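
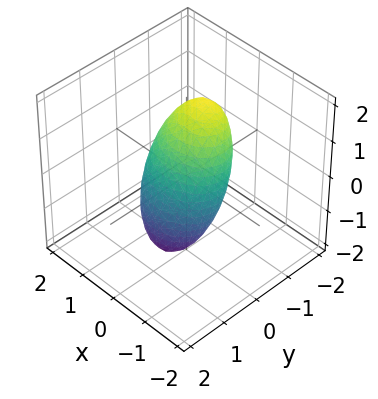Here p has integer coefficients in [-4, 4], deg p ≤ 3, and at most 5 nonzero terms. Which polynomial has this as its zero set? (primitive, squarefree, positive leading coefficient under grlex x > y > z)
2*x^2 + 3*y^2 + 2*y*z + z^2 - 2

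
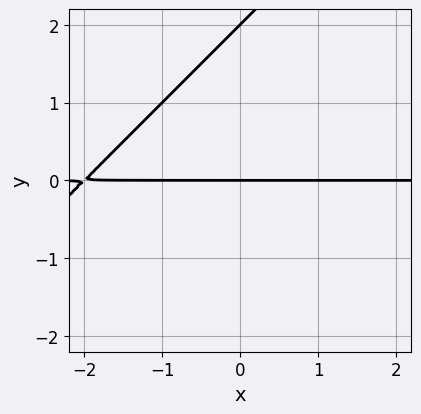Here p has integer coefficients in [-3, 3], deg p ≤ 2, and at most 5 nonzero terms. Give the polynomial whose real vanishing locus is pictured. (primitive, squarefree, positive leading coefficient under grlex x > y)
x*y - y^2 + 2*y

1. The degree is 2 — no degree-1 curve has this shape.
2. Reading off the gridlines: the visible x-axis segment lies entirely on the curve; the y-axis gridline crossings are at y ∈ {0, 2}.
3. The integer polynomial consistent with all of this is the stated p.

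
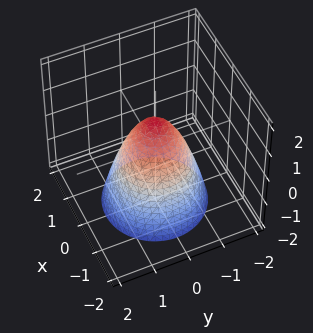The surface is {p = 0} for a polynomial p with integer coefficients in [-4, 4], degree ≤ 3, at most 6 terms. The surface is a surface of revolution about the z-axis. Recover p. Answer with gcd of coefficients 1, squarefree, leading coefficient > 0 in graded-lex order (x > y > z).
The degree is 2 — the shape is more complex than any degree-1 surface.
By symmetry, the surface is invariant under rotation about z: p = q(x² + y², z).
Observable constraints: one z-axis crossing is at z = 1; a circular section at z = -2 has radius between 1 and 2.
Solving for integer coefficients yields p as stated.

3*x^2 + 3*y^2 + 2*z - 2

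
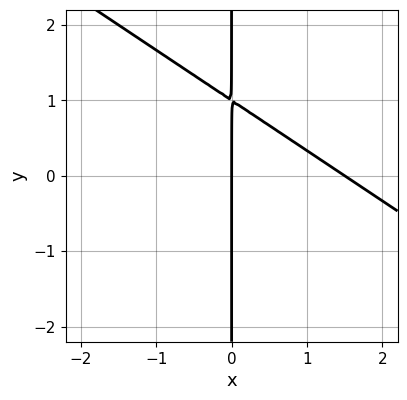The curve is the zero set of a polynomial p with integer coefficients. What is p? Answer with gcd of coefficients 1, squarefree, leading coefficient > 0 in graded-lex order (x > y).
2*x^2 + 3*x*y - 3*x

1. deg p = 2.
2. Reading off the gridlines: the visible y-axis segment lies entirely on the curve; it crosses the x-axis at the gridline x = 0.
3. Putting this together gives p.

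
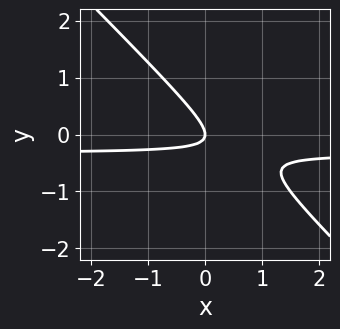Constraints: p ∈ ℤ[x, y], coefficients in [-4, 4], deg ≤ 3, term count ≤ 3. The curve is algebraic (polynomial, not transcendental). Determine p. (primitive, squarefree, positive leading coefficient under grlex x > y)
First, degree: a generic line meets the curve in up to 2 points, so deg p = 2.
Next, from the visible intercepts: it meets the x-axis at x = 0 (among the integer gridlines); it crosses the y-axis at the gridline y = 0.
Finally, these observations pin down the coefficients.

3*x*y + 3*y^2 + x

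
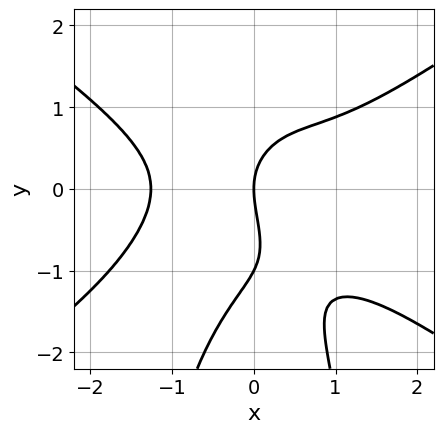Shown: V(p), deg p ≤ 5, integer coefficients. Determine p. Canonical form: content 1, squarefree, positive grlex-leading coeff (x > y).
The degree is 4 — a generic line meets the curve in up to 4 points.
Observable constraints: the y-axis gridline crossings are at y ∈ {-1, 0}; it crosses the x-axis at the gridline x = 0.
Matching integer coefficients to the picture gives p.

x^4 - 2*x^2*y^2 - y^3 - y^2 + 2*x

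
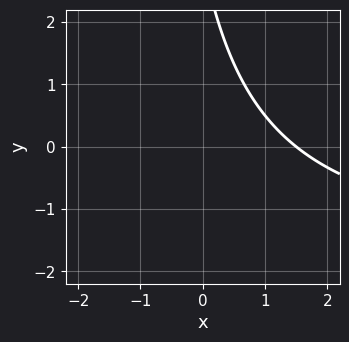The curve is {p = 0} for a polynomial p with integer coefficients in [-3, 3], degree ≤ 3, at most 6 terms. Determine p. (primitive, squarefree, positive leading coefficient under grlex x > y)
x*y + 2*x + y - 3

First, the degree is 2 — the shape is more complex than any degree-1 curve.
Then, observable constraints: no y-intercept at any integer in the box.
Finally, putting this together gives p.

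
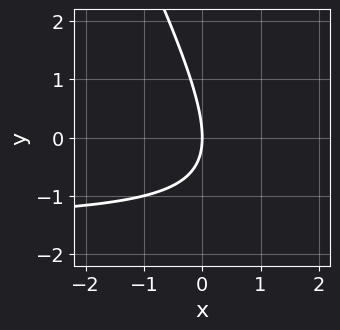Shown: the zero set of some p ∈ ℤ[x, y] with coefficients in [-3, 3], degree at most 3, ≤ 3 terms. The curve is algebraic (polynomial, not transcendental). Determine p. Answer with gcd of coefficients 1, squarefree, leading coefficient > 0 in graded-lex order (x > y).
2*x*y + y^2 + 3*x

(a) The degree is 2 — a generic line meets the curve in up to 2 points.
(b) From the axis intercepts and sections: it meets the x-axis at x = 0 (among the integer gridlines); it crosses the y-axis at the gridline y = 0.
(c) Putting this together gives p.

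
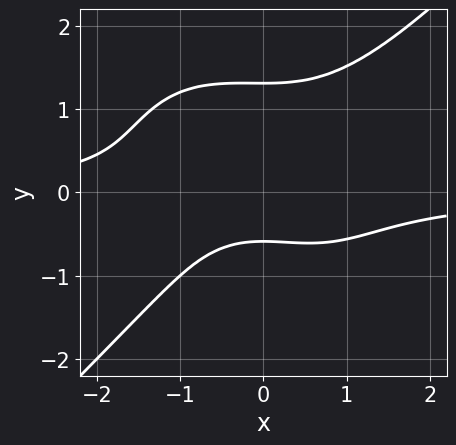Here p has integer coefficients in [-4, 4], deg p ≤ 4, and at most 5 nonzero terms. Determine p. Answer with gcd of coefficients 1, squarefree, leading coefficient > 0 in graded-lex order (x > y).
2*x^3*y - 2*y^4 + x^2 + 3*y + 2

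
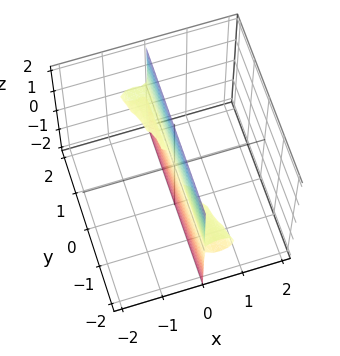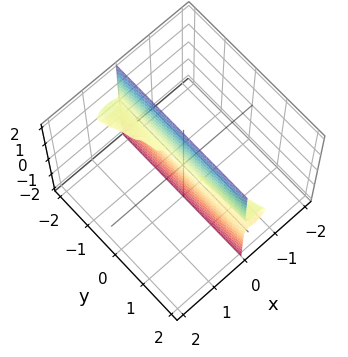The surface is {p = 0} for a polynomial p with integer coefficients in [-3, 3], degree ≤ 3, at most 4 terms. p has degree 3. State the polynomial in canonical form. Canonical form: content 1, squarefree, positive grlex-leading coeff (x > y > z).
3*x^3 + x^2*y + 3*x*z^2

1. Degree: no degree-2 surface has this shape, so deg p = 3.
2. Reading off the gridlines: every point of the y-axis in the box is on the surface; every point of the z-axis in the box is on the surface.
3. Together with the visible shape, these determine p as stated.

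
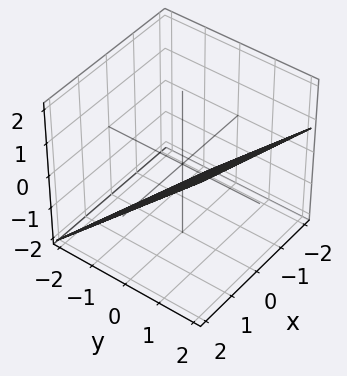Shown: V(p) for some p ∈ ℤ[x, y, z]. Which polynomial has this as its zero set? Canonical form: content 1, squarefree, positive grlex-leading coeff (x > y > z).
First, degree: the surface is flat (a plane), so deg p = 1.
Then, from the axis intercepts and sections: one x-axis crossing is at x = 2.
Finally, assembling these constraints gives the stated polynomial.

x + 3*y - 3*z - 2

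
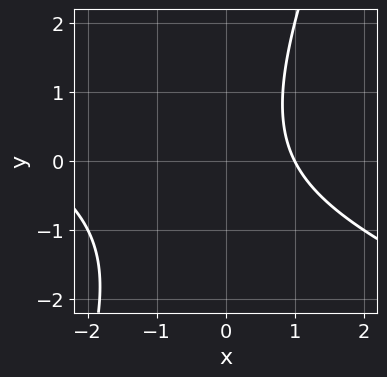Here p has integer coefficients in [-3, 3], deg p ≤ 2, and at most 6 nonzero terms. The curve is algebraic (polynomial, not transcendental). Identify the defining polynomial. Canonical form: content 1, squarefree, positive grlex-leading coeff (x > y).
deg p = 2.
From the axis intercepts and sections: no y-intercept at any integer in the box; it meets the x-axis at x = 1 (among the integer gridlines).
Fitting integer coefficients to these (and the overall shape) gives p.

x^2 + 2*x*y - y^2 + 2*x - 3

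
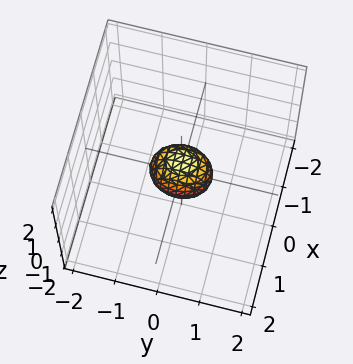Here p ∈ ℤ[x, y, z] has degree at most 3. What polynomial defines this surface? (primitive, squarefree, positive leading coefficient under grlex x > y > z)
3*x^2 + 2*y^2 + 2*z^2 - 1

The degree is 2 — bounded and convex; a quadric.
Symmetries: the z ↦ −z reflection is a symmetry, so z appears only in even powers; the y ↦ −y reflection is a symmetry, so y appears only in even powers; it's symmetric under x → −x, forcing even powers of x.
Together with the visible shape, these determine p as stated.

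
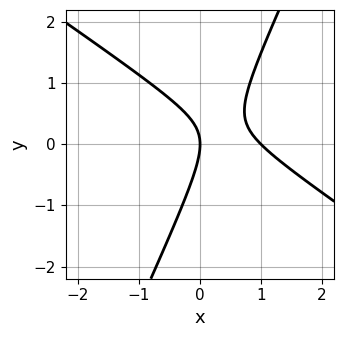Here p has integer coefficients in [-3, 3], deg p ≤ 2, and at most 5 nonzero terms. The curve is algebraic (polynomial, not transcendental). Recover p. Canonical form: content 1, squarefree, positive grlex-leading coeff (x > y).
First, deg p = 2. The shape is more complex than any degree-1 curve.
Then, from the visible intercepts: one y-axis crossing is at y = 0; the x-axis gridline crossings are at x ∈ {0, 1}.
Finally, assembling these constraints gives the stated polynomial.

3*x^2 + 3*x*y - 2*y^2 - 3*x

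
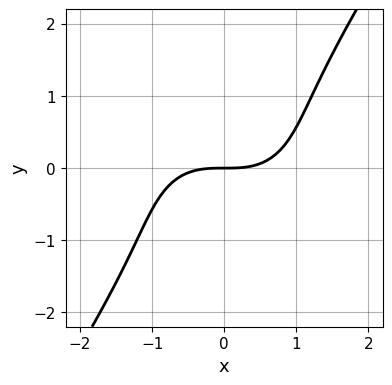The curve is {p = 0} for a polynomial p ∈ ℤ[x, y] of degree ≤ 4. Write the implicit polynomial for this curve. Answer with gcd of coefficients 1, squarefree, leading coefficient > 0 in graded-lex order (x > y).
x^3 + x*y^2 - y^3 - 2*y

Degree: the shape is more complex than any degree-2 curve, so deg p = 3.
Reading off the gridlines: it meets the y-axis at y = 0 (among the integer gridlines); one x-axis crossing is at x = 0.
Together with the visible shape, these determine p as stated.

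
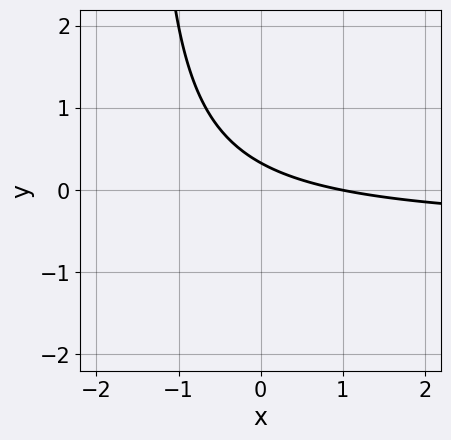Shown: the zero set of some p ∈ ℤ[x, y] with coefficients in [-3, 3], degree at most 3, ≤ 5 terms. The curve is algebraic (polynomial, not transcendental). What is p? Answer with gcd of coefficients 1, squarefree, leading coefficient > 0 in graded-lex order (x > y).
2*x*y + x + 3*y - 1

1. The degree is 2 — the shape is more complex than any degree-1 curve.
2. Reading off the gridlines: it crosses the x-axis at the gridline x = 1.
3. Solving for integer coefficients yields p as stated.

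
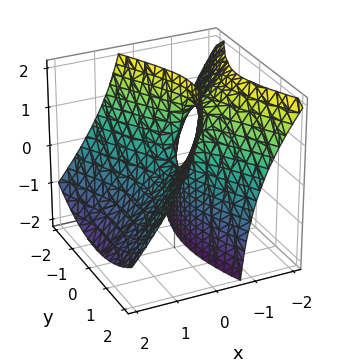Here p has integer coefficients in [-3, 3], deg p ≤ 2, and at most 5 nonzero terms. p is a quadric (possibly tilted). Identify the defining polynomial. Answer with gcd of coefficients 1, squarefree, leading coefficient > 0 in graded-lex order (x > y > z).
(a) Degree: no degree-1 surface has this shape, so deg p = 2.
(b) From the axis intercepts and sections: it crosses the z-axis at the gridline z = 0; it crosses the y-axis at the gridline y = 0; it crosses the x-axis at the gridline x = 0.
(c) Putting this together gives p.

3*x^2 + 3*x*z - y^2 + z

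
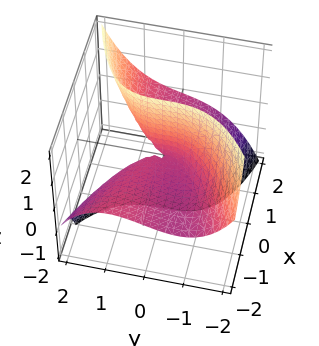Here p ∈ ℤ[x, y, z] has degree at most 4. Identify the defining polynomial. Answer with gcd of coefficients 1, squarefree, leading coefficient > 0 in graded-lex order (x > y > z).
(a) The degree is 3 — the shape is more complex than any degree-2 surface.
(b) From the visible intercepts: the visible z-axis segment lies entirely on the surface; the visible x-axis segment lies entirely on the surface.
(c) Putting this together gives p.

y^3 + x*y - 3*x*z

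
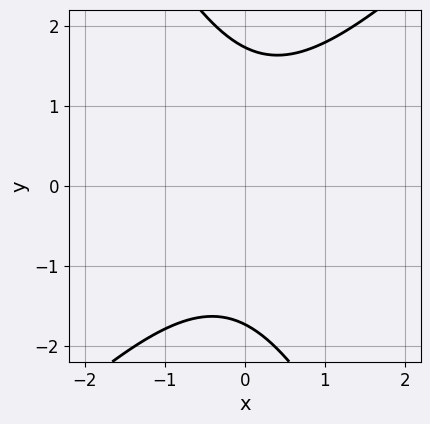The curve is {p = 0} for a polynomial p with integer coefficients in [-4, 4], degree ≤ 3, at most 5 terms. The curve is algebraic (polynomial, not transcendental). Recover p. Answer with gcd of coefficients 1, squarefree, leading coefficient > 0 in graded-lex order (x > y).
2*x^2 - x*y - y^2 + 3

First, the degree is 2 — the shape is more complex than any degree-1 curve.
Then, checking where it meets the axes: no x-intercept at any integer in the box.
Finally, putting this together gives p.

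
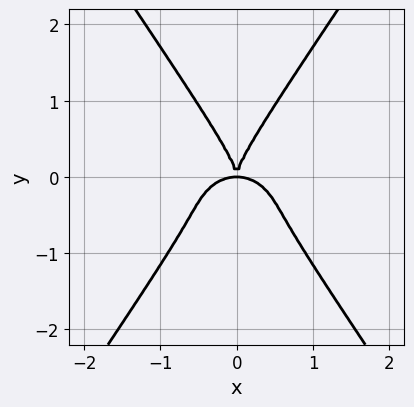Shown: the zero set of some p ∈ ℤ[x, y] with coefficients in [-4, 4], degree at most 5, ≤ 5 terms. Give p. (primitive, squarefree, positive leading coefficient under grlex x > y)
1. Degree: a generic line meets the curve in up to 4 points, so deg p = 4.
2. Symmetries: the x ↦ −x reflection is a symmetry, so x appears only in even powers.
3. From the visible intercepts: it crosses the y-axis at the gridline y = 0; one x-axis crossing is at x = 0.
4. Solving for integer coefficients yields p as stated.

3*x^4 + 3*x^2*y^2 - 2*y^4 + 3*x^2*y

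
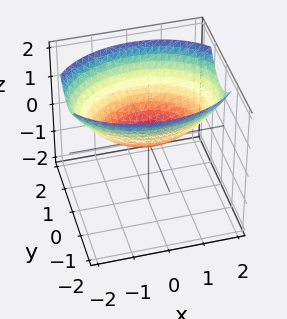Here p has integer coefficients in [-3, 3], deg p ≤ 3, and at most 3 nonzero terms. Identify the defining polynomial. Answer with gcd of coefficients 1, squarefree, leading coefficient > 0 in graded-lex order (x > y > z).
x^2 + 2*y^2 - 3*z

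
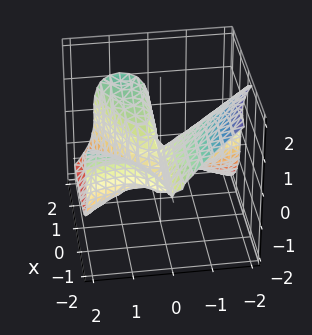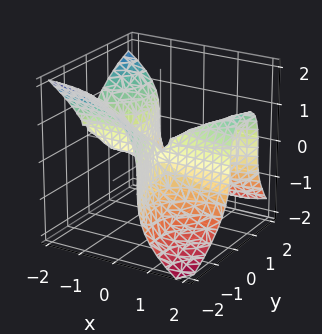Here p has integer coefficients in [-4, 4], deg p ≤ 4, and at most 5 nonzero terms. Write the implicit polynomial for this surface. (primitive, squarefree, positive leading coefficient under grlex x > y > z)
The degree is 3 — the shape is more complex than any degree-2 surface.
Observable constraints: the visible x-axis segment lies entirely on the surface; one y-axis crossing is at y = 0; it meets the z-axis at z = 0 (among the integer gridlines).
Putting this together gives p.

x^2*y - 2*x*y^2 - y^3 - 2*z^3 + 2*x*y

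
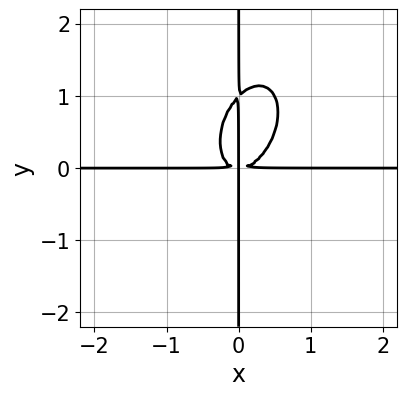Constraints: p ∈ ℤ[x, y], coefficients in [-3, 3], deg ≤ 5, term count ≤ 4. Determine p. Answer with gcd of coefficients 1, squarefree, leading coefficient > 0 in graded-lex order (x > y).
2*x^3*y - x^2*y^2 + x*y^3 - x*y^2

First, deg p = 4. No degree-3 curve has this shape.
Then, observable constraints: the visible x-axis segment lies entirely on the curve; every point of the y-axis in the box is on the curve.
Finally, matching integer coefficients to the picture gives p.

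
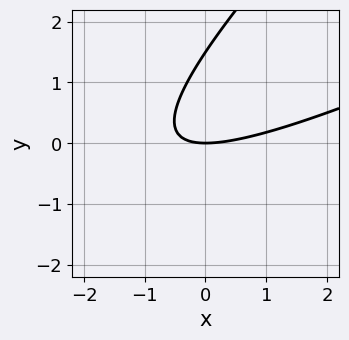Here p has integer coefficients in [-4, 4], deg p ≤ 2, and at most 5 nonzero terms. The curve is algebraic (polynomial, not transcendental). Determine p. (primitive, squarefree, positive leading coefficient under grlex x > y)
First, deg p = 2. The shape is more complex than any degree-1 curve.
Then, against the integer gridlines: it meets the x-axis at x = 0 (among the integer gridlines); it meets the y-axis at y = 0 (among the integer gridlines).
Finally, together with the visible shape, these determine p as stated.

x^2 - 3*x*y + 2*y^2 - 3*y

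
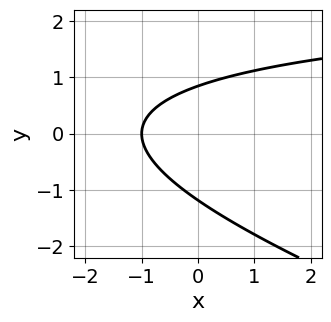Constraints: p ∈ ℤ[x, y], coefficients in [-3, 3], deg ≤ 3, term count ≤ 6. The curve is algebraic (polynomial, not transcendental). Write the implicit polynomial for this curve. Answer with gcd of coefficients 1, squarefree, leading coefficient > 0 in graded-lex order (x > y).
x*y + 3*y^2 - 3*x + y - 3

(a) The degree is 2 — the shape is more complex than any degree-1 curve.
(b) Reading off the gridlines: one x-axis crossing is at x = -1.
(c) Together with the visible shape, these determine p as stated.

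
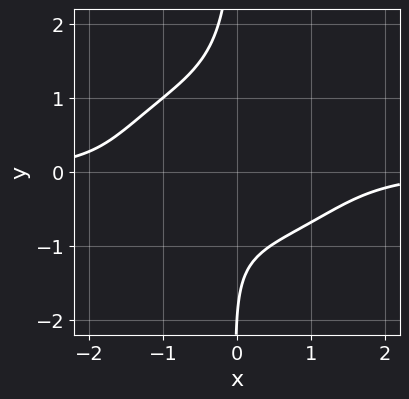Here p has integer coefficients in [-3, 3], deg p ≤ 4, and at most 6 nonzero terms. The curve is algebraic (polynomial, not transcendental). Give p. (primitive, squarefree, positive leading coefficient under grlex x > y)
x^3*y + 2*x*y^3 + y + 2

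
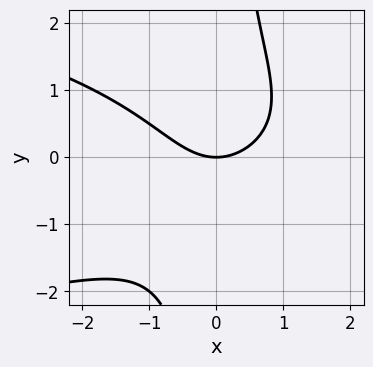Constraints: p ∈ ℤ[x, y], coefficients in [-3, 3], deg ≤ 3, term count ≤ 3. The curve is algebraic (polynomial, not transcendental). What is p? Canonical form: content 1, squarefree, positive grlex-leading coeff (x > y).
1. Degree: a generic line meets the curve in up to 3 points, so deg p = 3.
2. Against the integer gridlines: it meets the y-axis at y = 0 (among the integer gridlines); it crosses the x-axis at the gridline x = 0.
3. Solving for integer coefficients yields p as stated.

2*x*y^2 + 2*x^2 - 3*y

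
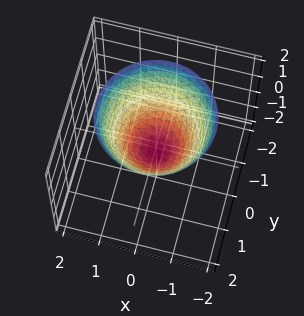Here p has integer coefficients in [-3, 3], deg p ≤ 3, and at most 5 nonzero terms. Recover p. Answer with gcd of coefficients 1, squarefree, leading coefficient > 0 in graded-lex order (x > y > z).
3*x^2 + 3*y^2 - 3*z - 1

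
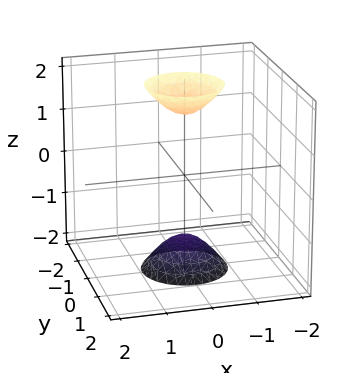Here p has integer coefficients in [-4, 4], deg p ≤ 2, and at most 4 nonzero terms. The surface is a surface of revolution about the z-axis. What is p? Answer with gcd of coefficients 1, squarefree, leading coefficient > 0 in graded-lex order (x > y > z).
There are 2 components. They look like related sheets of one shape, so recover p as a whole.
deg p = 2. A generic line meets the surface in up to 2 points.
Symmetries: the surface is invariant under rotation about z: p = q(x² + y², z).
Against the integer gridlines: a circular section at z = -2 has radius between 0 and 1; no y-intercept at any integer in the box.
Putting this together gives p.

3*x^2 + 3*y^2 - z^2 + 2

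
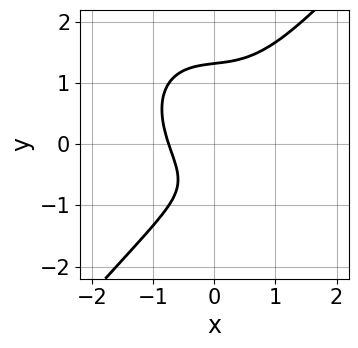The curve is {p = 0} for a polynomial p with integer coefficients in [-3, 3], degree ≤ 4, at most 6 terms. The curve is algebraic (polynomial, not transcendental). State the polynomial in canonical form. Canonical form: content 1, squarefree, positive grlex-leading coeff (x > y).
3*x^3 - 2*y^3 + x + 2*y + 2

The degree is 3 — no degree-2 curve has this shape.
Putting this together gives p.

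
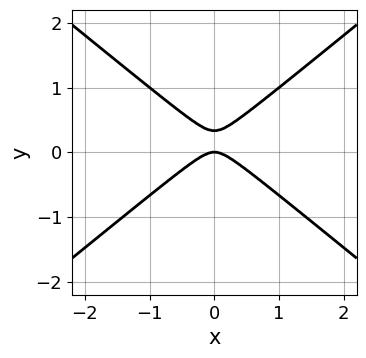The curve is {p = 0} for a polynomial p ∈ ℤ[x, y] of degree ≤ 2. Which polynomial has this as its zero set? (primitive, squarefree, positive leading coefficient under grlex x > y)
Degree: a generic line meets the curve in up to 2 points, so deg p = 2.
Symmetries: the x ↦ −x reflection is a symmetry, so x appears only in even powers.
From the axis intercepts and sections: it crosses the x-axis at the gridline x = 0; it meets the y-axis at y = 0 (among the integer gridlines).
Matching integer coefficients to the picture gives p.

2*x^2 - 3*y^2 + y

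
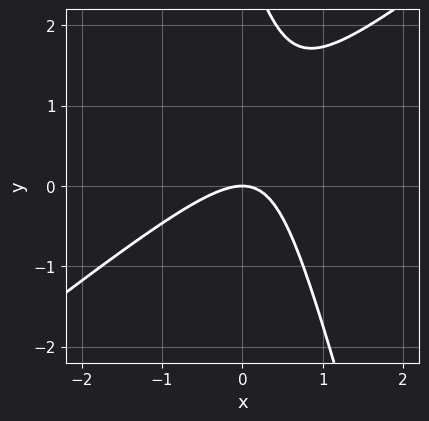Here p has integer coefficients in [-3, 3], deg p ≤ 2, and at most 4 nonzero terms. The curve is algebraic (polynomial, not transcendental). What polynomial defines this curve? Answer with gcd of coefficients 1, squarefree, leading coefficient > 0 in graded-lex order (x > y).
3*x^2 - 3*x*y - y^2 + 3*y

1. deg p = 2. No degree-1 curve has this shape.
2. Reading off the gridlines: one y-axis crossing is at y = 0; it crosses the x-axis at the gridline x = 0.
3. Solving for integer coefficients yields p as stated.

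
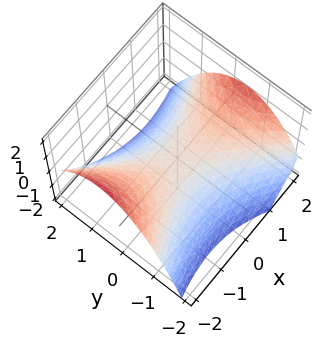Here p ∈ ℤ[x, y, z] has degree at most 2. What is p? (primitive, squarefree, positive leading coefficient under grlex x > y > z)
x^2 - x*y - 2*y^2 - 3*z

First, the degree is 2 — the shape is more complex than any degree-1 surface.
Next, from the visible intercepts: one x-axis crossing is at x = 0; it crosses the z-axis at the gridline z = 0.
Finally, these observations pin down the coefficients.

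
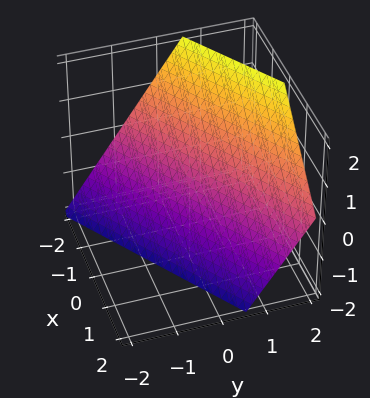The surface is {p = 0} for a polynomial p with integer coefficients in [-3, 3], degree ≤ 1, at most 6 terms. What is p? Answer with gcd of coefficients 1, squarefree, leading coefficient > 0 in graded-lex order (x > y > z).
deg p = 1.
Checking where it meets the axes: it crosses the x-axis at the gridline x = -1; it meets the z-axis at z = -1 (among the integer gridlines).
Matching integer coefficients to the picture gives p.

2*x - 3*y + 2*z + 2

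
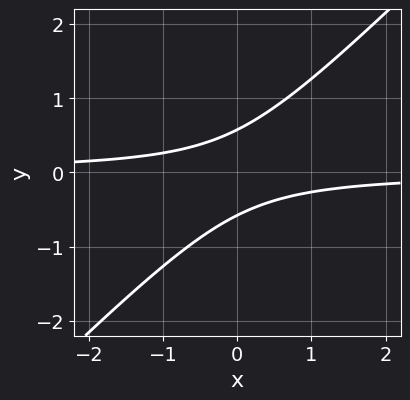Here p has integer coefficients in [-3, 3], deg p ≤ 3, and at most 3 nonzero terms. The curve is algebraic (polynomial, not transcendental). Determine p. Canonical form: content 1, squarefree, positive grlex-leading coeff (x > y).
3*x*y - 3*y^2 + 1

(a) The degree is 2 — a generic line meets the curve in up to 2 points.
(b) Reading off the gridlines: no x-intercept at any integer in the box.
(c) Putting this together gives p.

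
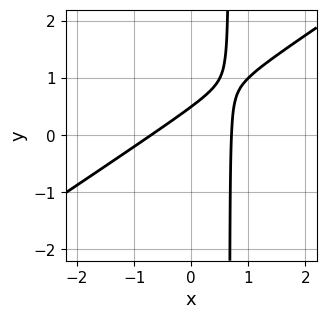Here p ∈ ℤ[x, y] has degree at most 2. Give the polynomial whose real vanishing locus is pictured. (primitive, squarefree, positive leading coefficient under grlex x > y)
2*x^2 - 3*x*y + 2*y - 1

deg p = 2. A generic line meets the curve in up to 2 points.
The integer polynomial consistent with all of this is the stated p.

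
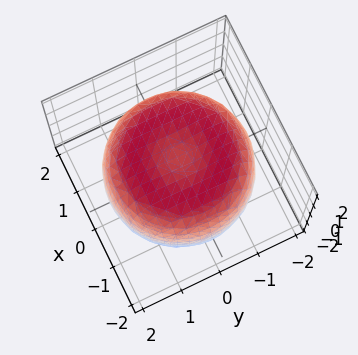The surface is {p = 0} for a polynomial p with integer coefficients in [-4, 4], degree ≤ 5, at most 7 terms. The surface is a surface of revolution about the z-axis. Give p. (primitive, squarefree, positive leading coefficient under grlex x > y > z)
x^4 + 2*x^2*y^2 + y^4 - 2*x^2 - 2*y^2 + 2*z^2 - 3

The degree is 4 — a generic line meets the surface in up to 4 points.
Symmetries: the z-axis is an axis of rotation, so x and y enter only as x² + y².
Checking where it meets the axes: a circular section at z = -1 has radius between 1 and 2.
Fitting integer coefficients to these (and the overall shape) gives p.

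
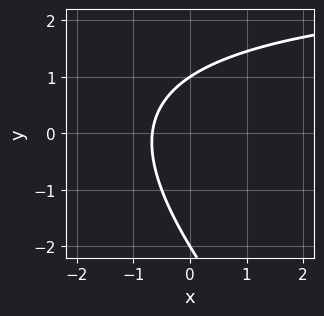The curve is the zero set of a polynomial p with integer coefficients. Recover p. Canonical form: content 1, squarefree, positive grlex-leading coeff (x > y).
x*y + y^2 - 3*x + y - 2

The degree is 2 — a generic line meets the curve in up to 2 points.
From the axis intercepts and sections: among the integer gridlines, it crosses the y-axis at y ∈ {-2, 1}.
Solving for integer coefficients yields p as stated.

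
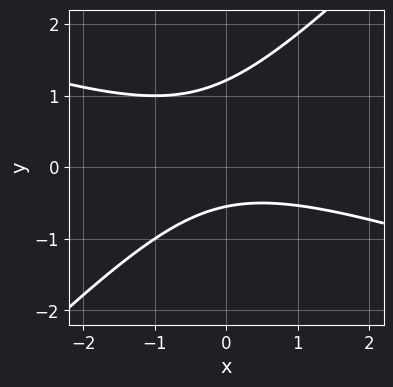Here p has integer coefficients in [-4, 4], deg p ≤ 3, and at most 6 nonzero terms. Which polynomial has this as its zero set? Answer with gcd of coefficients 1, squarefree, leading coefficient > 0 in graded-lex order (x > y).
(a) The degree is 2 — no degree-1 curve has this shape.
(b) From the axis intercepts and sections: the curve avoids every integer x-axis point in the box.
(c) Matching integer coefficients to the picture gives p.

x^2 + 2*x*y - 3*y^2 + 2*y + 2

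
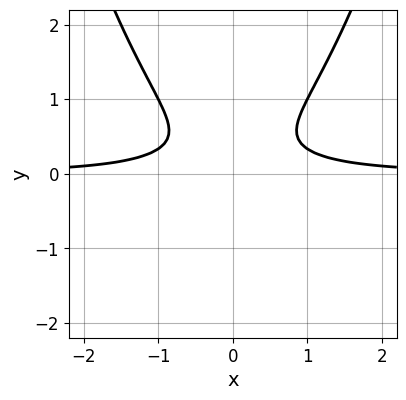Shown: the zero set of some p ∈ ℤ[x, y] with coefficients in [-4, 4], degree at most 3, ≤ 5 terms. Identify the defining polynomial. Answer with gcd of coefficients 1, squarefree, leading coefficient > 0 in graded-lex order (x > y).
2*x^2*y - 3*y^2 + 2*y - 1

1. deg p = 3. The shape is more complex than any degree-2 curve.
2. Symmetries: mirror symmetry x ↦ −x ⇒ only even powers of x.
3. Observable constraints: the curve avoids every integer x-axis point in the box; the curve avoids every integer y-axis point in the box.
4. Matching integer coefficients to the picture gives p.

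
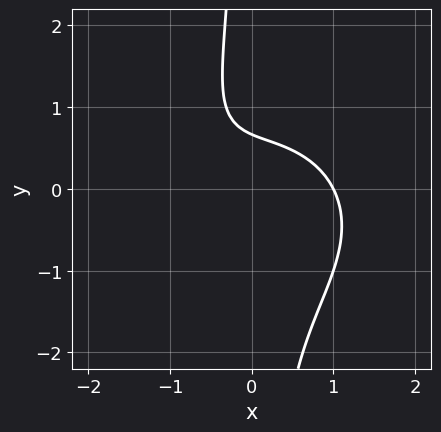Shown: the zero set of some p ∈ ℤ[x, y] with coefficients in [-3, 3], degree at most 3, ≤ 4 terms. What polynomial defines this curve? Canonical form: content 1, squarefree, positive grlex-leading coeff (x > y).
2*x^3 + 3*x*y^2 + 3*y - 2

First, the degree is 3 — the shape is more complex than any degree-2 curve.
Then, observable constraints: one x-axis crossing is at x = 1.
Finally, together with the visible shape, these determine p as stated.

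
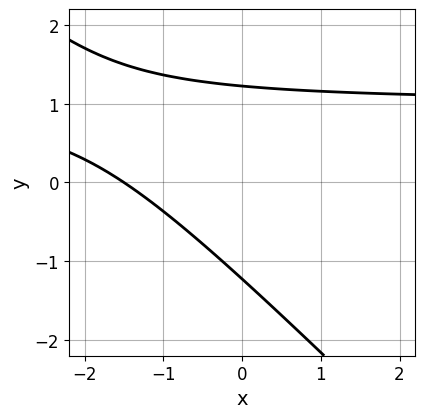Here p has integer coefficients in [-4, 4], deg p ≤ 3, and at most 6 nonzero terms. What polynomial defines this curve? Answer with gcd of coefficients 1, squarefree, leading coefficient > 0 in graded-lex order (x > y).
(a) deg p = 2.
(b) The integer polynomial consistent with all of this is the stated p.

2*x*y + 2*y^2 - 2*x - 3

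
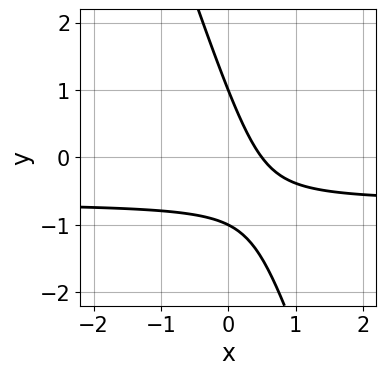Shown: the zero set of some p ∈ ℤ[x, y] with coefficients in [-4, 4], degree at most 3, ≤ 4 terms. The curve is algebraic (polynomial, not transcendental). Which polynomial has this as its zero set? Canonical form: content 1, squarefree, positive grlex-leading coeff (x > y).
3*x*y + y^2 + 2*x - 1

(a) deg p = 2.
(b) From the visible intercepts: among the integer gridlines, it crosses the y-axis at y ∈ {-1, 1}.
(c) Fitting integer coefficients to these (and the overall shape) gives p.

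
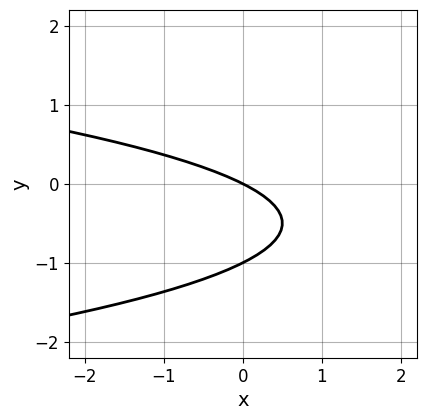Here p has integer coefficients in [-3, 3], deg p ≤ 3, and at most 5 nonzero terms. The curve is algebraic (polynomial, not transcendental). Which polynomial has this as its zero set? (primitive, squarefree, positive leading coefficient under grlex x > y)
First, deg p = 2.
Then, from the axis intercepts and sections: the y-axis gridline crossings are at y ∈ {-1, 0}; one x-axis crossing is at x = 0.
Finally, the integer polynomial consistent with all of this is the stated p.

2*y^2 + x + 2*y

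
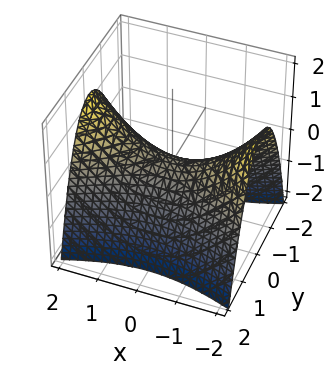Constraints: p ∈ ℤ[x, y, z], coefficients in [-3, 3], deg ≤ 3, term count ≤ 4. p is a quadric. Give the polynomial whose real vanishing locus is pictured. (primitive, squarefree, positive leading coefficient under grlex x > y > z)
deg p = 2. A hyperbolic paraboloid; a quadric.
Symmetries: the x ↦ −x reflection is a symmetry, so x appears only in even powers; the y ↦ −y reflection is a symmetry, so y appears only in even powers.
From the axis intercepts and sections: it crosses the z-axis at the gridline z = 0; it meets the x-axis at x = 0 (among the integer gridlines).
Together with the visible shape, these determine p as stated.

x^2 - 3*y^2 - 3*z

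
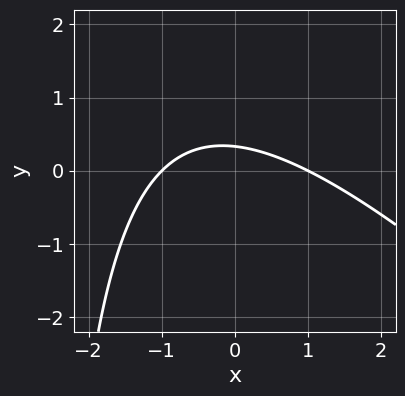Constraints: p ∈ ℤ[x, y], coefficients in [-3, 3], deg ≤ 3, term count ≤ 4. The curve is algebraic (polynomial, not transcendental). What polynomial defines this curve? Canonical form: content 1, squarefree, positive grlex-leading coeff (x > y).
x^2 + x*y + 3*y - 1

(a) The degree is 2 — a generic line meets the curve in up to 2 points.
(b) Checking where it meets the axes: among the integer gridlines, it crosses the x-axis at x ∈ {-1, 1}.
(c) Together with the visible shape, these determine p as stated.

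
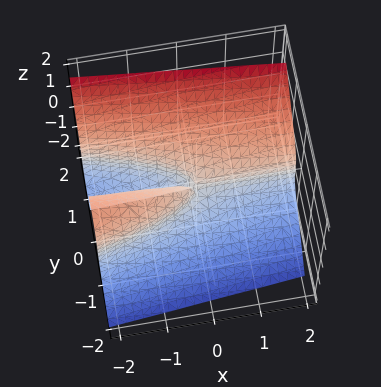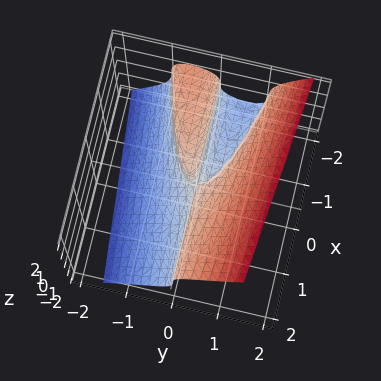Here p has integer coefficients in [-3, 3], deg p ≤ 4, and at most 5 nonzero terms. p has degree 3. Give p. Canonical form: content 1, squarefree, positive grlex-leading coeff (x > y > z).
First, the degree is 3 — no degree-2 surface has this shape.
Then, from the visible intercepts: it meets the z-axis at z = 0 (among the integer gridlines); every point of the x-axis in the box is on the surface.
Finally, these observations pin down the coefficients.

2*y^3 - z^3 + x*y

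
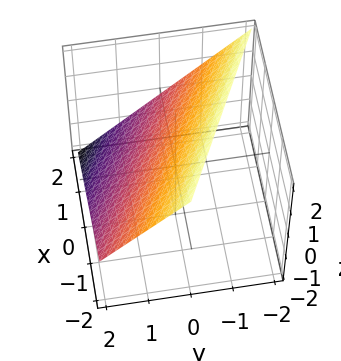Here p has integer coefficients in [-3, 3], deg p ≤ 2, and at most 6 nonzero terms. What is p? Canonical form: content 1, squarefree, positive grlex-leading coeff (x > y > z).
The degree is 1 — the surface is flat (a plane).
Reading off the gridlines: it meets the y-axis at y = 1 (among the integer gridlines); it meets the x-axis at x = 2 (among the integer gridlines).
The integer polynomial consistent with all of this is the stated p. Check: (0, 0, 1) on the z-axis lies on the surface, and p(0, 0, 1) = 0. ✓

x + 2*y + 2*z - 2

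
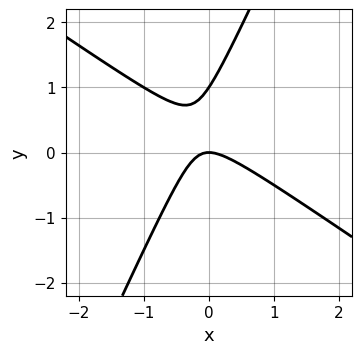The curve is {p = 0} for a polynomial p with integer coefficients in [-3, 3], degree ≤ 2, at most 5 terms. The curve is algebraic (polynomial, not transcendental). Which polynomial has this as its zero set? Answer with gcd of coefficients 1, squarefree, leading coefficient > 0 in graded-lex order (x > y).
3*x^2 + 3*x*y - 2*y^2 + 2*y

First, deg p = 2.
Next, reading off the gridlines: the y-axis gridline crossings are at y ∈ {0, 1}; one x-axis crossing is at x = 0.
Finally, solving for integer coefficients yields p as stated.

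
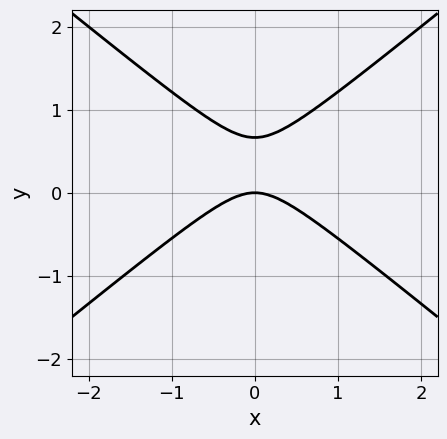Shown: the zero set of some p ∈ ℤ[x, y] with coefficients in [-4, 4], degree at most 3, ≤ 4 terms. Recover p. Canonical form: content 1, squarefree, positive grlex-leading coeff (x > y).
2*x^2 - 3*y^2 + 2*y

(a) deg p = 2. No degree-1 curve has this shape.
(b) Symmetries: mirror symmetry x ↦ −x ⇒ only even powers of x.
(c) Observable constraints: it crosses the y-axis at the gridline y = 0; it crosses the x-axis at the gridline x = 0.
(d) The integer polynomial consistent with all of this is the stated p.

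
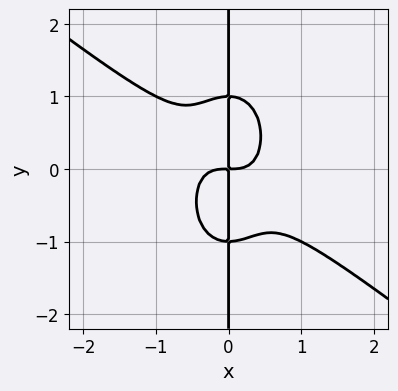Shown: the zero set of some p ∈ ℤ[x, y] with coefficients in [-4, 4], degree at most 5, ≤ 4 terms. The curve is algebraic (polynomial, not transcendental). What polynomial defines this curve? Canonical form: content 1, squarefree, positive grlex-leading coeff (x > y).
2*x^4 + 2*x^3*y + x*y^3 - x*y

deg p = 4. No degree-3 curve has this shape.
Observable constraints: the visible y-axis segment lies entirely on the curve.
Fitting integer coefficients to these (and the overall shape) gives p.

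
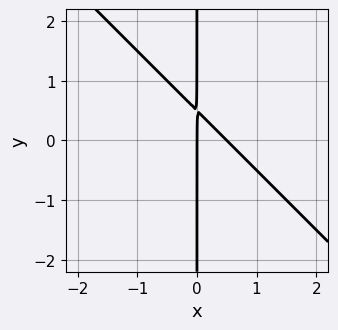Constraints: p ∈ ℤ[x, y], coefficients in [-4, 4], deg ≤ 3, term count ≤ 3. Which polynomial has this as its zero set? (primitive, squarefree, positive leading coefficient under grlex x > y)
2*x^2 + 2*x*y - x

First, deg p = 2.
Then, from the visible intercepts: every point of the y-axis in the box is on the curve; one x-axis crossing is at x = 0.
Finally, these observations pin down the coefficients.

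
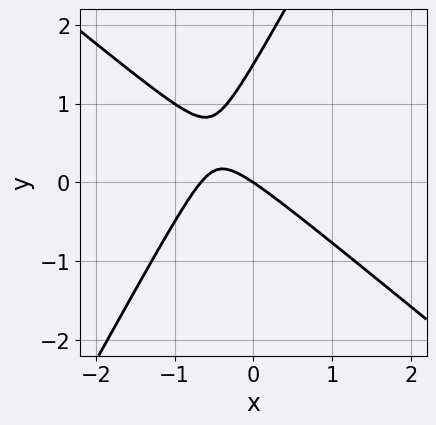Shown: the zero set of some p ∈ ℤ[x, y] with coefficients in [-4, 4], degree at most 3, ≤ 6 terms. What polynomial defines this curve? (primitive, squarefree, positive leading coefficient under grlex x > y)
3*x^2 + 2*x*y - 2*y^2 + 2*x + 3*y

1. deg p = 2. The shape is more complex than any degree-1 curve.
2. Reading off the gridlines: it crosses the y-axis at the gridline y = 0; it meets the x-axis at x = 0 (among the integer gridlines).
3. Assembling these constraints gives the stated polynomial.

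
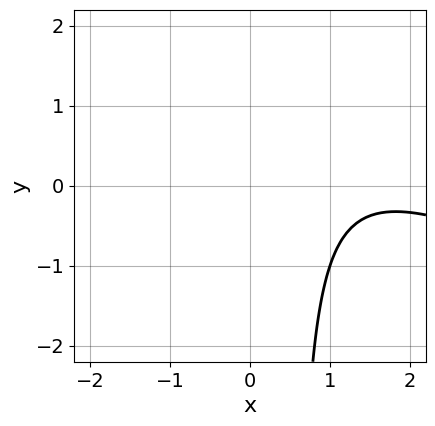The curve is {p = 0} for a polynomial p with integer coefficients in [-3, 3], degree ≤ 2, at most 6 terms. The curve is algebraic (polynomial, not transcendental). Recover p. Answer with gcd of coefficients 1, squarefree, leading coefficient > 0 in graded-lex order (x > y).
x^2 + 2*x*y - 3*x - y + 3

(a) deg p = 2.
(b) From the axis intercepts and sections: no y-intercept at any integer in the box; no x-intercept at any integer in the box.
(c) Fitting integer coefficients to these (and the overall shape) gives p.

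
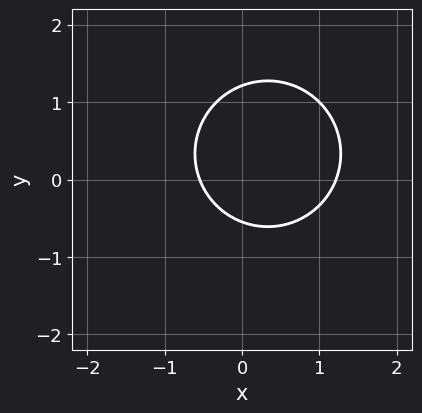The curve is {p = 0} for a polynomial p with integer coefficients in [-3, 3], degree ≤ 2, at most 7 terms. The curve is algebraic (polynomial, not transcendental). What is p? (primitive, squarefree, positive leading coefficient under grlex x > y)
First, deg p = 2. The shape is more complex than any degree-1 curve.
Finally, solving for integer coefficients yields p as stated.

3*x^2 + 3*y^2 - 2*x - 2*y - 2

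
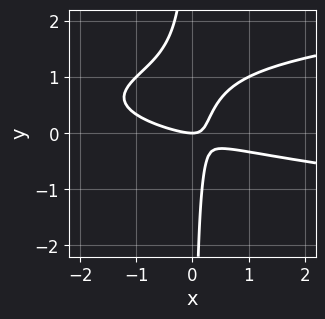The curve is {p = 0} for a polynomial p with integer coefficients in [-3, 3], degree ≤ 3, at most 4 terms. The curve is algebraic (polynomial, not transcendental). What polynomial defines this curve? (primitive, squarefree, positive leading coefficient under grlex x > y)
3*x*y^2 - x^2 - 3*x*y + y

First, the degree is 3 — a generic line meets the curve in up to 3 points.
Next, against the integer gridlines: it crosses the y-axis at the gridline y = 0; it crosses the x-axis at the gridline x = 0.
Finally, solving for integer coefficients yields p as stated.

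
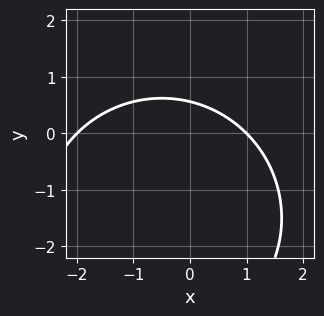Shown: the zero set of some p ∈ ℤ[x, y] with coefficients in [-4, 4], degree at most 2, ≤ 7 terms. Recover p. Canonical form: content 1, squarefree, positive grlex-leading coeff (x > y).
(a) Degree: the shape is more complex than any degree-1 curve, so deg p = 2.
(b) From the visible intercepts: the x-axis gridline crossings are at x ∈ {-2, 1}.
(c) These observations pin down the coefficients.

x^2 + y^2 + x + 3*y - 2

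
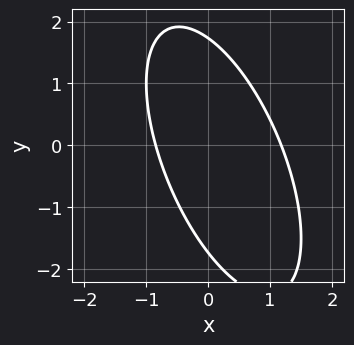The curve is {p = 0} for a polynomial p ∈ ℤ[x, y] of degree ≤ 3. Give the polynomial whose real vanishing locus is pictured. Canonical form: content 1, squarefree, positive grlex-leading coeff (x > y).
(a) The degree is 2 — no degree-1 curve has this shape.
(b) Solving for integer coefficients yields p as stated.

3*x^2 + 2*x*y + y^2 - x - 3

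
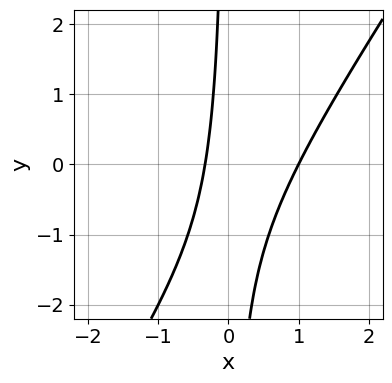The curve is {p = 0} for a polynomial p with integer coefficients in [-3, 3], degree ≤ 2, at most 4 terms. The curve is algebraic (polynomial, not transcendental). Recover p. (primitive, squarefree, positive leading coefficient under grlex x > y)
(a) deg p = 2.
(b) Observable constraints: no y-intercept at any integer in the box; it crosses the x-axis at the gridline x = 1.
(c) Matching integer coefficients to the picture gives p.

3*x^2 - 2*x*y - 2*x - 1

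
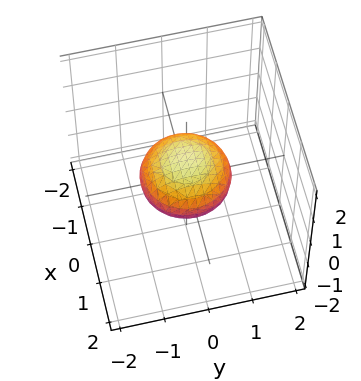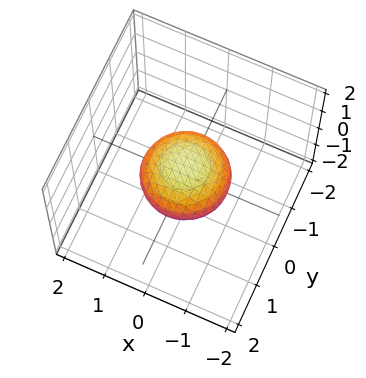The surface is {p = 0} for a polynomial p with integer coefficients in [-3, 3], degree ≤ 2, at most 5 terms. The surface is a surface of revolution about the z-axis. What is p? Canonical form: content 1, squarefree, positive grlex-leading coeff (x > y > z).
The degree is 2 — no degree-1 surface has this shape.
Symmetry: every cross-section ⟂ z is a circle, so x, y appear only via x² + y².
Against the integer gridlines: among the integer gridlines, it crosses the y-axis at y ∈ {-1, 1}; a circular section at z = 0 has radius exactly 1; the x-axis gridline crossings are at x ∈ {-1, 1}.
Matching integer coefficients to the picture gives p.

x^2 + y^2 + 2*z^2 - 1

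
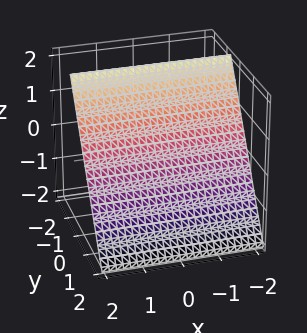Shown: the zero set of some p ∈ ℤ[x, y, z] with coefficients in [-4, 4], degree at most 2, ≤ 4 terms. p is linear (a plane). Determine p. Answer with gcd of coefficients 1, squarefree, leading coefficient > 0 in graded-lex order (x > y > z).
3*y + 2*z - 2

1. deg p = 1.
2. Checking where it meets the axes: it meets the z-axis at z = 1 (among the integer gridlines); no x-intercept at any integer in the box.
3. Putting this together gives p.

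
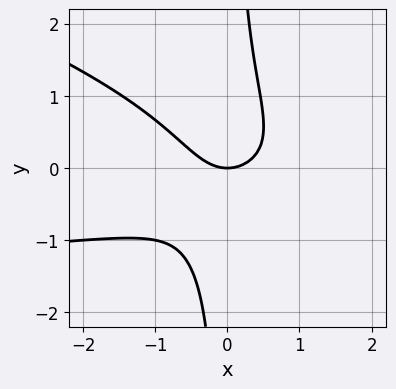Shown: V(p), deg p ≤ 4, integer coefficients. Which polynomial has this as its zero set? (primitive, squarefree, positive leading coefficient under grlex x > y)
First, deg p = 3. The shape is more complex than any degree-2 curve.
Then, against the integer gridlines: one y-axis crossing is at y = 0; one x-axis crossing is at x = 0.
Finally, assembling these constraints gives the stated polynomial.

x^2*y + 3*x*y^2 + 2*x^2 - 2*y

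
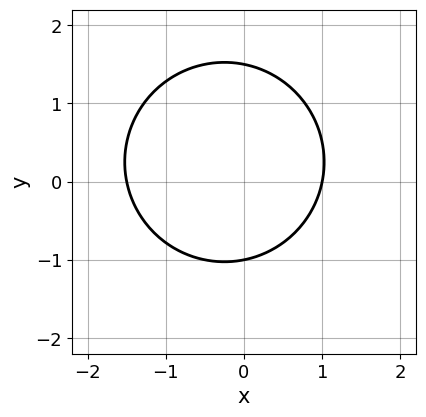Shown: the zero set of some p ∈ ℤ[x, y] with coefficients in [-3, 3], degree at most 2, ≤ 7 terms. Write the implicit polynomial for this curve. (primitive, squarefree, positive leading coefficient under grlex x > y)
First, deg p = 2.
Next, reading off the gridlines: one x-axis crossing is at x = 1; one y-axis crossing is at y = -1.
Finally, assembling these constraints gives the stated polynomial.

2*x^2 + 2*y^2 + x - y - 3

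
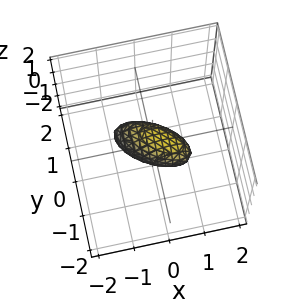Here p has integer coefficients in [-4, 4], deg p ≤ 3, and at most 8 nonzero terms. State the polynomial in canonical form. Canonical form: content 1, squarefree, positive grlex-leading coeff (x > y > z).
2*x^2 + 3*x*y - x*z + 3*y^2 + 2*z^2 - 1

(a) Degree: a generic line meets the surface in up to 2 points, so deg p = 2.
(b) The integer polynomial consistent with all of this is the stated p.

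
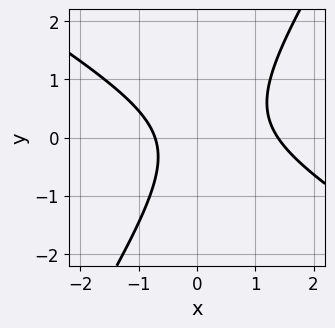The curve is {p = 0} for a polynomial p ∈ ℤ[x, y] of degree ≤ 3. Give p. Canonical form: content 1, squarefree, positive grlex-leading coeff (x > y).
3*x^2 + 3*x*y - 3*y^2 - 2*x - 3

First, degree: the shape is more complex than any degree-1 curve, so deg p = 2.
Then, observable constraints: no y-intercept at any integer in the box.
Finally, together with the visible shape, these determine p as stated.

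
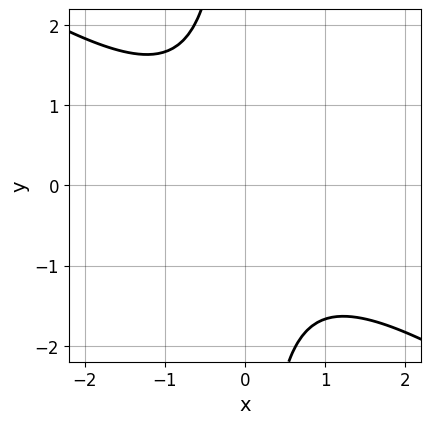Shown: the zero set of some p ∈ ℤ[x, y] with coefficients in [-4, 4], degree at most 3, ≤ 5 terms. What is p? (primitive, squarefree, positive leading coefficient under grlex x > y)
1. Degree: a generic line meets the curve in up to 2 points, so deg p = 2.
2. Checking where it meets the axes: the curve avoids every integer x-axis point in the box; it misses every integer gridline on the y-axis.
3. Assembling these constraints gives the stated polynomial.

2*x^2 + 3*x*y + 3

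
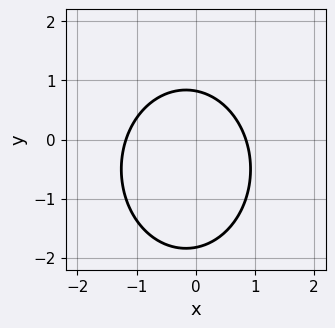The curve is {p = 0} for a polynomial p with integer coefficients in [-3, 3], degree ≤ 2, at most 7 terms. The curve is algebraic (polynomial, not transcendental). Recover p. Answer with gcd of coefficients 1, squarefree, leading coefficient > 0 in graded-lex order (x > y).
(a) The degree is 2 — a generic line meets the curve in up to 2 points.
(b) Matching integer coefficients to the picture gives p.

3*x^2 + 2*y^2 + x + 2*y - 3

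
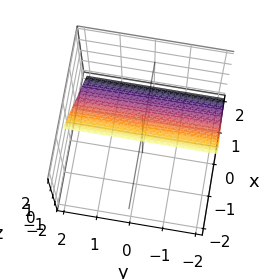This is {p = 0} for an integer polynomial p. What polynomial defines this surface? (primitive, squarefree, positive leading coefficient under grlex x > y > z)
Degree: every cross-section is a straight line — this is a plane, so deg p = 1.
Reading off the gridlines: it meets the z-axis at z = 1 (among the integer gridlines); it misses every integer gridline on the y-axis.
Together with the visible shape, these determine p as stated.

3*x + 2*z - 2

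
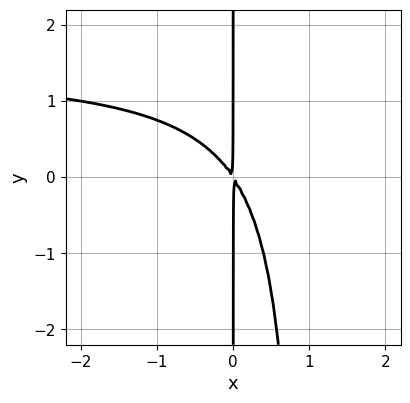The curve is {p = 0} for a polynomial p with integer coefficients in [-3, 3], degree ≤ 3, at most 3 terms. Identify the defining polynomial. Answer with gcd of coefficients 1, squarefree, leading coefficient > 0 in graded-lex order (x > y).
2*x^2*y - 3*x^2 - 2*x*y

First, deg p = 3.
Next, from the visible intercepts: every point of the y-axis in the box is on the curve.
Finally, matching integer coefficients to the picture gives p.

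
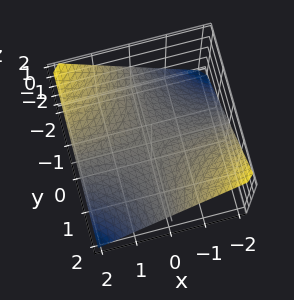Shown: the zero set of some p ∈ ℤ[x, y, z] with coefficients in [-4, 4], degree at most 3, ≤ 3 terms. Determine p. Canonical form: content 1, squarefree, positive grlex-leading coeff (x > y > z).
1. The degree is 2 — a saddle surface; a quadric.
2. Observable constraints: every point of the y-axis in the box is on the surface; every point of the x-axis in the box is on the surface; it crosses the z-axis at the gridline z = 0.
3. Assembling these constraints gives the stated polynomial.

x*y + 2*z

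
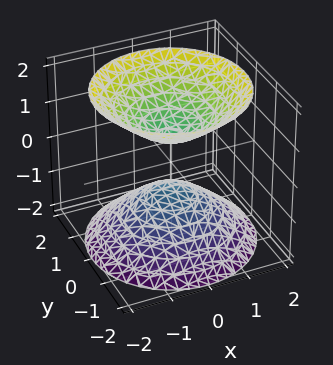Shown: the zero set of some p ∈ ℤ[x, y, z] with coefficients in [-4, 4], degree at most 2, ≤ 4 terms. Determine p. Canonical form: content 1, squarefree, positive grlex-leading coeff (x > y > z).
First, there are 2 components. Treating them together as one polynomial.
Then, the degree is 2 — two sheets facing apart; a quadric.
Then, symmetries: the z-axis is an axis of rotation, so x and y enter only as x² + y²; it's symmetric under z → −z, forcing even powers of z.
Next, observable constraints: the surface avoids every integer x-axis point in the box; the surface avoids every integer y-axis point in the box; a circular section at z = -1 has radius between 0 and 1.
Finally, together with the visible shape, these determine p as stated.

2*x^2 + 2*y^2 - 2*z^2 + 1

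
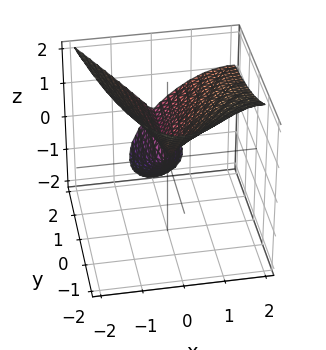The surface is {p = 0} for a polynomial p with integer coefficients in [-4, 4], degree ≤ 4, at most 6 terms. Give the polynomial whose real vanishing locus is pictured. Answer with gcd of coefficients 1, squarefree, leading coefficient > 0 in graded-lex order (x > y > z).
First, there are 2 components. They look like related sheets of one shape, so recover p as a whole.
Then, the degree is 3 — the shape is more complex than any degree-2 surface.
Next, reading off the gridlines: it meets the z-axis at z = 0 (among the integer gridlines); it crosses the x-axis at the gridline x = 0; every point of the y-axis in the box is on the surface.
Finally, assembling these constraints gives the stated polynomial.

x^3 + y*z^2 + z^3 - 3*x^2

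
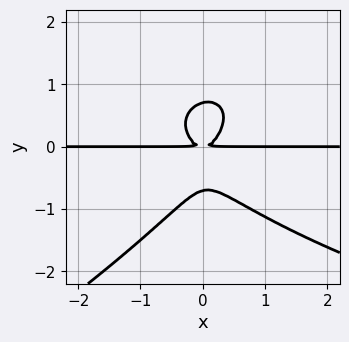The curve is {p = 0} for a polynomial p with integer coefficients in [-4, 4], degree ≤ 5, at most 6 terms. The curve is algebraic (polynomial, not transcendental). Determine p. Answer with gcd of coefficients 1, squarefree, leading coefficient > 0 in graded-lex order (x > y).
x*y^3 - 2*y^4 - 3*x^2*y + y^2

First, degree: a generic line meets the curve in up to 4 points, so deg p = 4.
Next, against the integer gridlines: every point of the x-axis in the box is on the curve.
Finally, putting this together gives p.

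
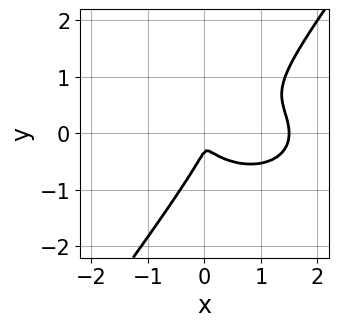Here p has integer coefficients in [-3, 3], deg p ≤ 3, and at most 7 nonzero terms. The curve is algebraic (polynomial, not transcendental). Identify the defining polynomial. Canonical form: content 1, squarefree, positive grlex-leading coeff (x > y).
2*x^3 + 3*x*y^2 - 3*y^3 - 3*x^2 - y^2

First, the degree is 3 — the shape is more complex than any degree-2 curve.
Finally, the integer polynomial consistent with all of this is the stated p.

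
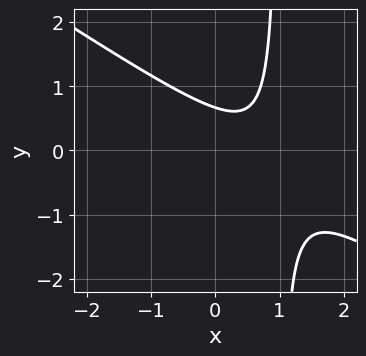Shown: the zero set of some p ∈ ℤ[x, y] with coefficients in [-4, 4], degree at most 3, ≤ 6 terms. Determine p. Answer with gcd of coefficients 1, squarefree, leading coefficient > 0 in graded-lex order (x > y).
1. deg p = 2. The shape is more complex than any degree-1 curve.
2. Reading off the gridlines: it misses every integer gridline on the x-axis.
3. Together with the visible shape, these determine p as stated.

2*x^2 + 3*x*y - 3*x - 3*y + 2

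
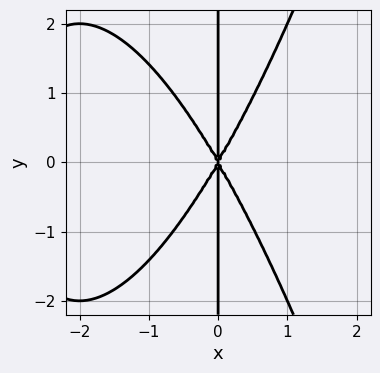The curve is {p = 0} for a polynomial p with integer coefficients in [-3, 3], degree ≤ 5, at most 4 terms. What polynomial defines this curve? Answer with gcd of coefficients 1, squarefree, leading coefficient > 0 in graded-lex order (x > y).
First, deg p = 4. A generic line meets the curve in up to 4 points.
Then, symmetries: it's symmetric under y → −y, forcing even powers of y.
Then, checking where it meets the axes: one x-axis crossing is at x = 0; the visible y-axis segment lies entirely on the curve.
Finally, solving for integer coefficients yields p as stated.

x^4 + 3*x^3 - x*y^2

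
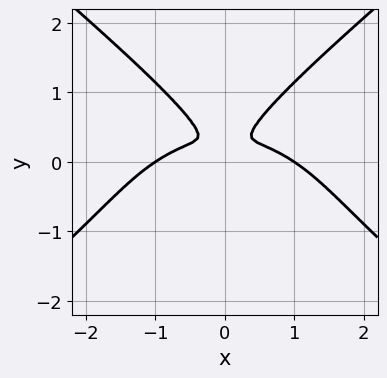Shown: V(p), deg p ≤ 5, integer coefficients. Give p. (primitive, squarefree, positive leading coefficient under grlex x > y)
x^4 - 2*y^4 + 3*x^2*y - x^2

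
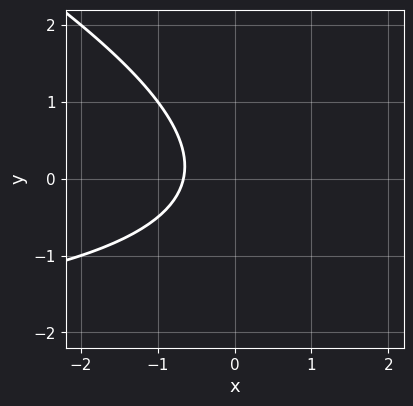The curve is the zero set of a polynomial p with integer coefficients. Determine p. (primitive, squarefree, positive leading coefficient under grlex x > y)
1. The degree is 2 — the shape is more complex than any degree-1 curve.
2. Observable constraints: the curve avoids every integer y-axis point in the box.
3. Assembling these constraints gives the stated polynomial.

x*y + 2*y^2 + 3*x + 2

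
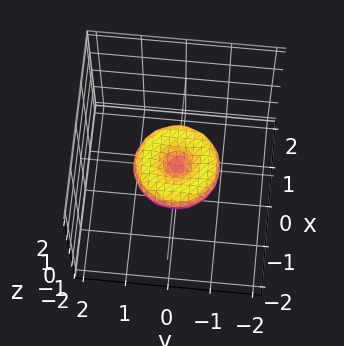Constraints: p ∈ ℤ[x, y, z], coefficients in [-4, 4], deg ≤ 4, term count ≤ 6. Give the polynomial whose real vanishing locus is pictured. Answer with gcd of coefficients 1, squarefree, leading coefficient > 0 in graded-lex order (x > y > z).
x^4 + 2*x^2*y^2 + y^4 - x^2 - y^2 + 2*z^2

First, deg p = 4.
Then, symmetry: the surface is invariant under rotation about z: p = q(x² + y², z).
Next, from the visible intercepts: a circular section at z = 0 has radius exactly 1; among the integer gridlines, it crosses the x-axis at x ∈ {-1, 0, 1}.
Finally, putting this together gives p.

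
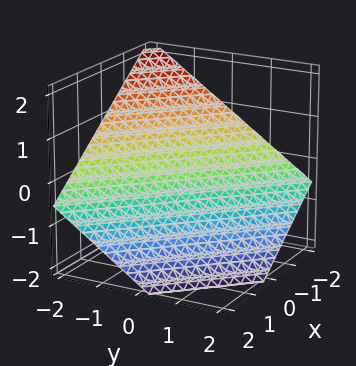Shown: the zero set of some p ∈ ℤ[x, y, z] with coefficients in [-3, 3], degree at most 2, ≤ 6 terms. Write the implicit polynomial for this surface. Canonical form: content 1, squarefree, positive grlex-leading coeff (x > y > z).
(a) Degree: every cross-section is a straight line — this is a plane, so deg p = 1.
(b) Reading off the gridlines: it meets the y-axis at y = -1 (among the integer gridlines); it crosses the x-axis at the gridline x = -1.
(c) Putting this together gives p.

2*x + 2*y + 3*z + 2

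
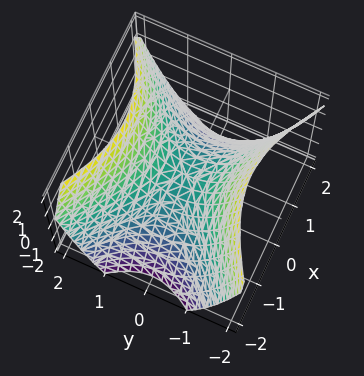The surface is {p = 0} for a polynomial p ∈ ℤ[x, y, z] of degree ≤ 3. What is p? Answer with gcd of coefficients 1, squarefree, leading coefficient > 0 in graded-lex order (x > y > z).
2*x^2 - 3*y^2 + 3*z

deg p = 2.
Symmetries: it's symmetric under y → −y, forcing even powers of y; the x ↦ −x reflection is a symmetry, so x appears only in even powers.
Observable constraints: it meets the y-axis at y = 0 (among the integer gridlines); one x-axis crossing is at x = 0.
Solving for integer coefficients yields p as stated.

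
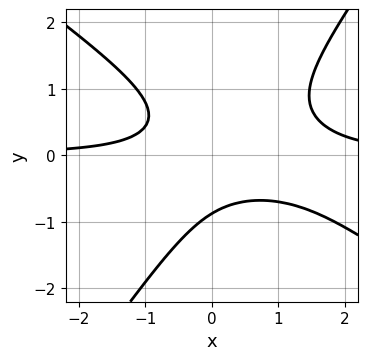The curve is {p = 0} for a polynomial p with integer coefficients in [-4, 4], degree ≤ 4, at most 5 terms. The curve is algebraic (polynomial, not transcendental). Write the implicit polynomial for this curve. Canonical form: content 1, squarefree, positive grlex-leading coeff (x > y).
3*x^2*y + 2*x*y^2 - 3*y^3 - 3*x*y - 2

(a) The degree is 3 — no degree-2 curve has this shape.
(b) Observable constraints: the curve avoids every integer x-axis point in the box.
(c) Putting this together gives p.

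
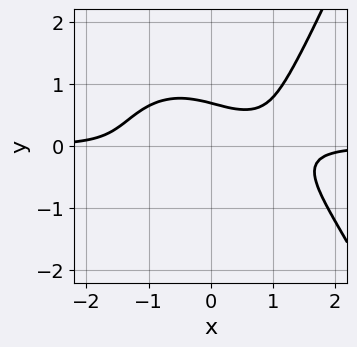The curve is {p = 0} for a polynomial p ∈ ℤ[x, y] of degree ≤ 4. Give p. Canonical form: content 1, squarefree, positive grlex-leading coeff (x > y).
2*x^3*y + 2*x*y^2 - 3*y^3 - 3*x*y + 1

1. deg p = 4. A generic line meets the curve in up to 4 points.
2. From the axis intercepts and sections: the curve avoids every integer x-axis point in the box.
3. These observations pin down the coefficients.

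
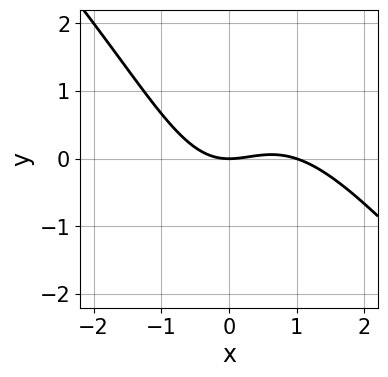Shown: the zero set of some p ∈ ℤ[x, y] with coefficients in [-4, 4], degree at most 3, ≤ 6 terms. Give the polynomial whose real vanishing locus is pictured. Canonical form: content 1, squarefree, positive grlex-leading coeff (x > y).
(a) deg p = 3.
(b) From the visible intercepts: the x-axis gridline crossings are at x ∈ {0, 1}; one y-axis crossing is at y = 0.
(c) Together with the visible shape, these determine p as stated.

x^3 + x^2*y - x^2 + 2*y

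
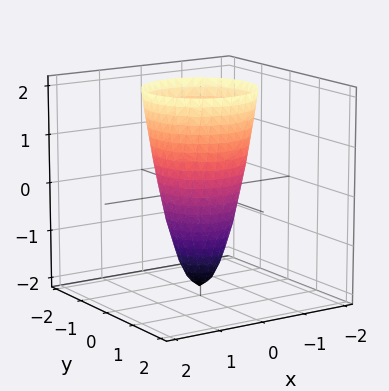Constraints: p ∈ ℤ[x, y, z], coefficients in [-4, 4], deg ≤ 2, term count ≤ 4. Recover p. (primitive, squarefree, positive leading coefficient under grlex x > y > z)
The degree is 2 — a generic line meets the surface in up to 2 points.
By symmetry, the surface is invariant under rotation about z: p = q(x² + y², z).
From the axis intercepts and sections: one z-axis crossing is at z = -2; a circular section at z = 2 has radius between 1 and 2.
Fitting integer coefficients to these (and the overall shape) gives p.

3*x^2 + 3*y^2 - z - 2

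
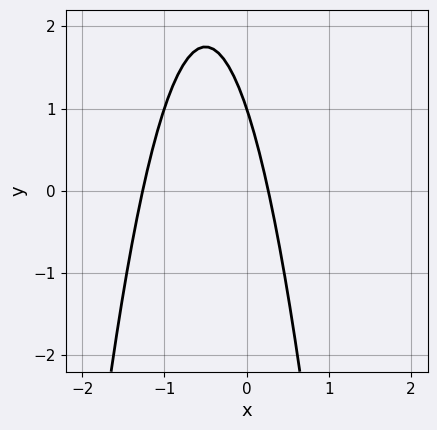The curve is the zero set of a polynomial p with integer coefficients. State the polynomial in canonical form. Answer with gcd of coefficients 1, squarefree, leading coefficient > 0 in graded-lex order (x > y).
(a) The degree is 2 — the shape is more complex than any degree-1 curve.
(b) From the axis intercepts and sections: it crosses the y-axis at the gridline y = 1.
(c) Together with the visible shape, these determine p as stated.

3*x^2 + 3*x + y - 1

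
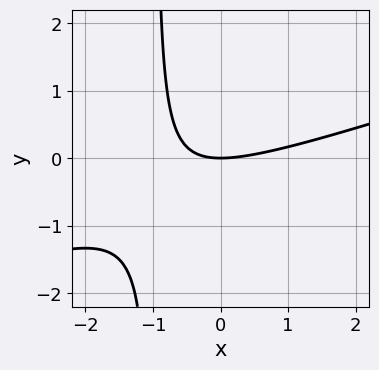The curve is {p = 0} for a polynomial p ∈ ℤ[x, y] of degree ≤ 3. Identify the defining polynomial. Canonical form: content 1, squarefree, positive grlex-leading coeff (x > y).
x^2 - 3*x*y - 3*y

(a) Degree: the shape is more complex than any degree-1 curve, so deg p = 2.
(b) From the visible intercepts: it crosses the x-axis at the gridline x = 0; it crosses the y-axis at the gridline y = 0.
(c) Matching integer coefficients to the picture gives p.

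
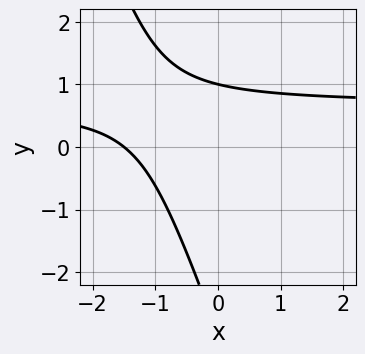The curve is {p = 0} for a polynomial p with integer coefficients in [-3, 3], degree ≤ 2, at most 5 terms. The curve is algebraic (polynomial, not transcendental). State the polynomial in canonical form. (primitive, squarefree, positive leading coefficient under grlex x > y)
First, the degree is 2 — no degree-1 curve has this shape.
Then, from the visible intercepts: one y-axis crossing is at y = 1.
Finally, putting this together gives p.

3*x*y + y^2 - 2*x + 2*y - 3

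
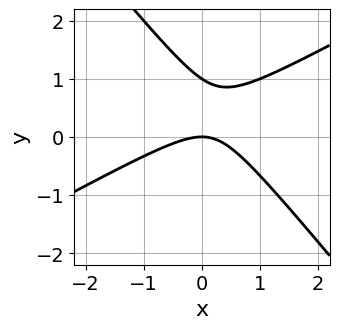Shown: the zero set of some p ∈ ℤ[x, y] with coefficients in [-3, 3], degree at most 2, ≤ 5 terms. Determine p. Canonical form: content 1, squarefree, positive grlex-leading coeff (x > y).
1. deg p = 2. No degree-1 curve has this shape.
2. Observable constraints: it crosses the x-axis at the gridline x = 0; among the integer gridlines, it crosses the y-axis at y ∈ {0, 1}.
3. Together with the visible shape, these determine p as stated.

2*x^2 - 2*x*y - 3*y^2 + 3*y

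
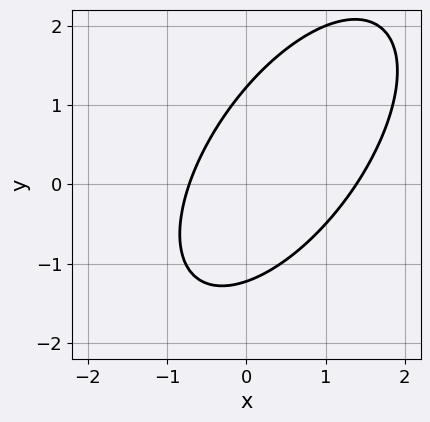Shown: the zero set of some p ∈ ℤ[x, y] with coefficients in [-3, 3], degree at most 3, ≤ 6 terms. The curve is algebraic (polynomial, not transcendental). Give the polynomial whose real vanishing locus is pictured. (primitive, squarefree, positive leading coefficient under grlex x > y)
3*x^2 - 3*x*y + 2*y^2 - 2*x - 3

(a) deg p = 2. No degree-1 curve has this shape.
(b) Putting this together gives p.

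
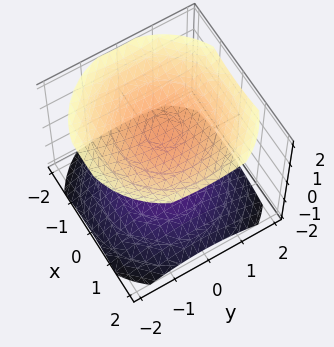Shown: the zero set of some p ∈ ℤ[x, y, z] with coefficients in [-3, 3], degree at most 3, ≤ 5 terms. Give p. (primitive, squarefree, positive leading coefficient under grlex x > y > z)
x^2 + y^2 - 2*z^2 + 3

First, there are 2 components. They look like related sheets of one shape, so recover p as a whole.
Then, deg p = 2. Two sheets facing apart; a quadric.
Next, symmetries: the z ↦ −z reflection is a symmetry, so z appears only in even powers; rotational symmetry about the z-axis ⇒ p depends on x, y only through x² + y².
Next, observable constraints: it misses every integer gridline on the x-axis; no y-intercept at any integer in the box.
Finally, fitting integer coefficients to these (and the overall shape) gives p.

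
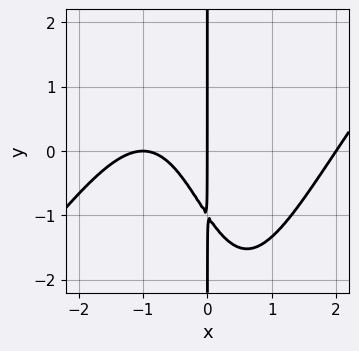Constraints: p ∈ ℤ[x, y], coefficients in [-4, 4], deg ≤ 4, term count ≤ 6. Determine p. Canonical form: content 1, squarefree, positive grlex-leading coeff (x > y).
x^4 - x^3*y - 3*x^2 - 2*x*y - 2*x

First, deg p = 4. A generic line meets the curve in up to 4 points.
Then, from the visible intercepts: the x-axis gridline crossings are at x ∈ {-1, 0, 2}; every point of the y-axis in the box is on the curve.
Finally, assembling these constraints gives the stated polynomial.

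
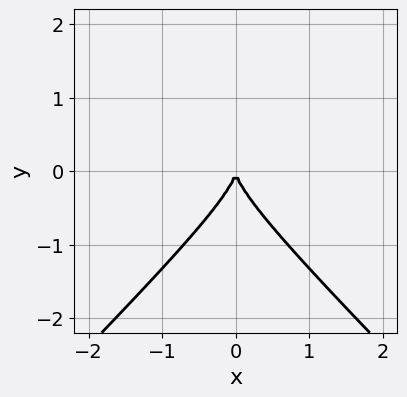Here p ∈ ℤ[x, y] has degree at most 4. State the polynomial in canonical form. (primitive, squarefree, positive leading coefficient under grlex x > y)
1. deg p = 3. The shape is more complex than any degree-2 curve.
2. Symmetries: the x ↦ −x reflection is a symmetry, so x appears only in even powers.
3. From the visible intercepts: one y-axis crossing is at y = 0; one x-axis crossing is at x = 0.
4. These observations pin down the coefficients.

x^2*y - y^3 - x^2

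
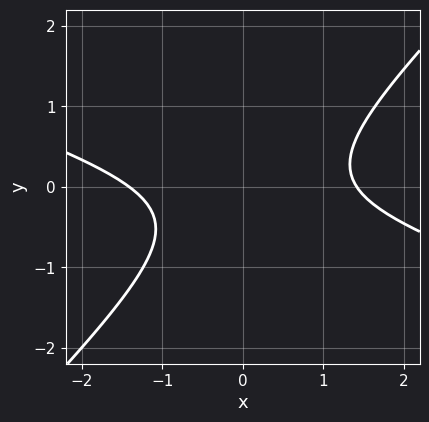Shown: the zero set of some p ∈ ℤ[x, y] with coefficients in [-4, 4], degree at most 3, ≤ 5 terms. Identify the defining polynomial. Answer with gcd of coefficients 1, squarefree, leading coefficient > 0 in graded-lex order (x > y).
1. deg p = 2.
2. Reading off the gridlines: no y-intercept at any integer in the box.
3. Assembling these constraints gives the stated polynomial.

x^2 + 2*x*y - 3*y^2 - y - 2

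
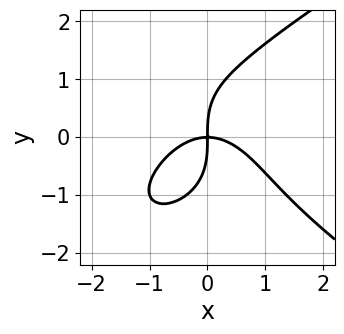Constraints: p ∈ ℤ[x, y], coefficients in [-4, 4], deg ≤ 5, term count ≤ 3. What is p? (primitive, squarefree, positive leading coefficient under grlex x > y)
deg p = 4. The shape is more complex than any degree-3 curve.
From the axis intercepts and sections: it meets the y-axis at y = 0 (among the integer gridlines); it meets the x-axis at x = 0 (among the integer gridlines).
These observations pin down the coefficients.

y^4 - 2*x^3 - 3*x*y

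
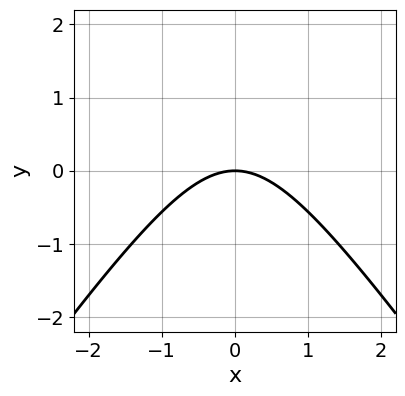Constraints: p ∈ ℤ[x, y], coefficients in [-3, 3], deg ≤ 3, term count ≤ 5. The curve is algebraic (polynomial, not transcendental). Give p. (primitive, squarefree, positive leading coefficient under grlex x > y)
2*x^2 - y^2 + 3*y

1. Degree: no degree-1 curve has this shape, so deg p = 2.
2. Symmetries: it's symmetric under x → −x, forcing even powers of x.
3. Observable constraints: one x-axis crossing is at x = 0; it crosses the y-axis at the gridline y = 0.
4. Putting this together gives p.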